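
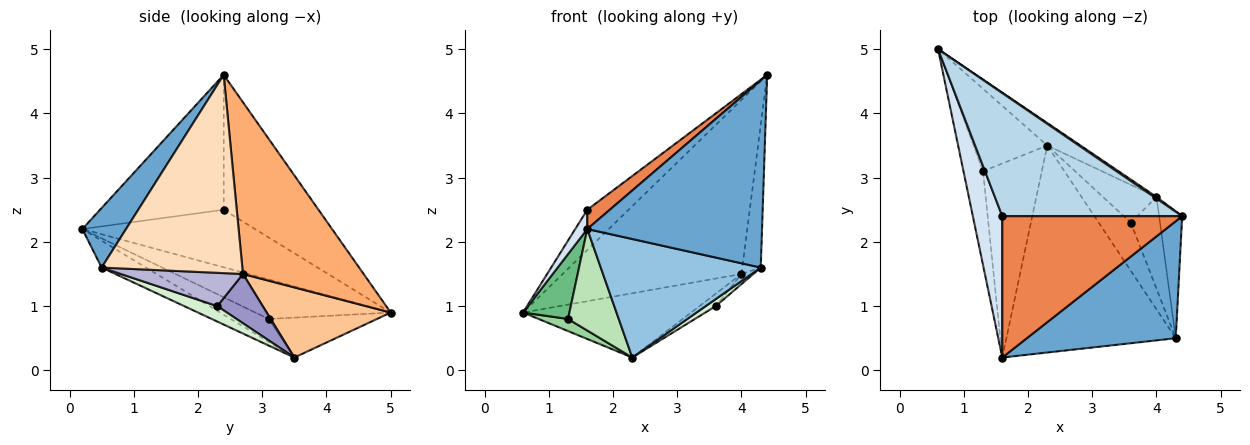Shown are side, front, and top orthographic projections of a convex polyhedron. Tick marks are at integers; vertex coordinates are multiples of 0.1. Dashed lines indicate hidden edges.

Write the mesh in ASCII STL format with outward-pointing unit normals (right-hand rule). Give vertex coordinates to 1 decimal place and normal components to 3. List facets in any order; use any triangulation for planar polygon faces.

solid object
 facet normal 0.207 -0.830 0.518
  outer loop
   vertex 4.3 0.5 1.6
   vertex 4.4 2.4 4.6
   vertex 1.6 0.2 2.2
  endloop
 endfacet
 facet normal -0.136 -0.492 -0.860
  outer loop
   vertex 4.3 0.5 1.6
   vertex 1.6 0.2 2.2
   vertex 2.3 3.5 0.2
  endloop
 endfacet
 facet normal -0.580 0.253 0.774
  outer loop
   vertex 1.6 2.4 2.5
   vertex 4.4 2.4 4.6
   vertex 0.6 5.0 0.9
  endloop
 endfacet
 facet normal -0.889 -0.062 0.455
  outer loop
   vertex 1.6 2.4 2.5
   vertex 0.6 5.0 0.9
   vertex 1.6 0.2 2.2
  endloop
 endfacet
 facet normal -0.596 -0.108 0.795
  outer loop
   vertex 1.6 2.4 2.5
   vertex 1.6 0.2 2.2
   vertex 4.4 2.4 4.6
  endloop
 endfacet
 facet normal 0.559 0.829 0.008
  outer loop
   vertex 4.0 2.7 1.5
   vertex 0.6 5.0 0.9
   vertex 4.4 2.4 4.6
  endloop
 endfacet
 facet normal 0.572 0.774 -0.271
  outer loop
   vertex 4.0 2.7 1.5
   vertex 2.3 3.5 0.2
   vertex 0.6 5.0 0.9
  endloop
 endfacet
 facet normal 0.985 0.129 -0.115
  outer loop
   vertex 4.0 2.7 1.5
   vertex 4.4 2.4 4.6
   vertex 4.3 0.5 1.6
  endloop
 endfacet
 facet normal -0.857 -0.293 -0.424
  outer loop
   vertex 1.3 3.1 0.8
   vertex 1.6 0.2 2.2
   vertex 0.6 5.0 0.9
  endloop
 endfacet
 facet normal -0.472 -0.128 -0.872
  outer loop
   vertex 1.3 3.1 0.8
   vertex 0.6 5.0 0.9
   vertex 2.3 3.5 0.2
  endloop
 endfacet
 facet normal -0.327 -0.438 -0.837
  outer loop
   vertex 1.3 3.1 0.8
   vertex 2.3 3.5 0.2
   vertex 1.6 0.2 2.2
  endloop
 endfacet
 facet normal 0.429 -0.131 -0.894
  outer loop
   vertex 3.6 2.3 1.0
   vertex 4.3 0.5 1.6
   vertex 2.3 3.5 0.2
  endloop
 endfacet
 facet normal 0.658 0.236 -0.715
  outer loop
   vertex 3.6 2.3 1.0
   vertex 2.3 3.5 0.2
   vertex 4.0 2.7 1.5
  endloop
 endfacet
 facet normal 0.750 0.072 -0.658
  outer loop
   vertex 3.6 2.3 1.0
   vertex 4.0 2.7 1.5
   vertex 4.3 0.5 1.6
  endloop
 endfacet
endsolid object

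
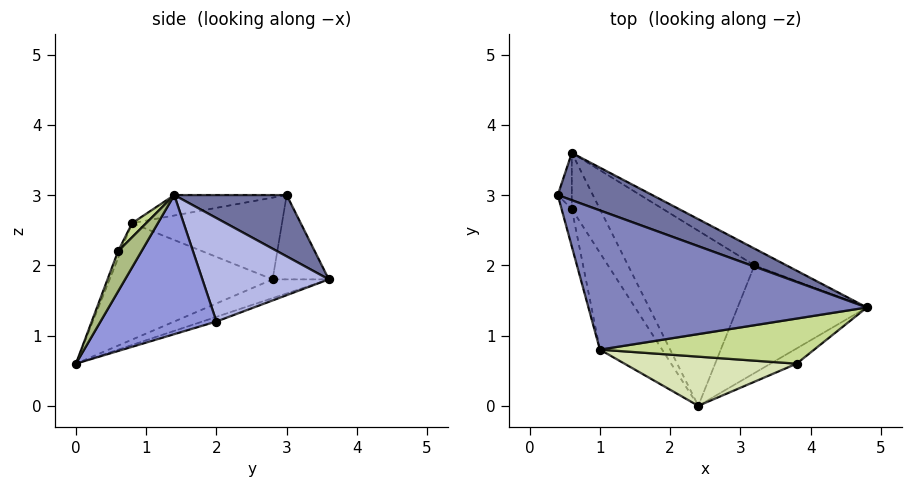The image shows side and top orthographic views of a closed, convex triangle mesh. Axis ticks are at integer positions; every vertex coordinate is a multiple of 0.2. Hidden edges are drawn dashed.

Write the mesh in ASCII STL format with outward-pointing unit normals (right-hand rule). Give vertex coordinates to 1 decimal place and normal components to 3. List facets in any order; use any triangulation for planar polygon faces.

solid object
 facet normal 0.302 0.831 0.466
  outer loop
   vertex 0.6 3.6 1.8
   vertex 0.4 3.0 3.0
   vertex 4.8 1.4 3.0
  endloop
 endfacet
 facet normal -0.072 -0.197 0.978
  outer loop
   vertex 1.0 0.8 2.6
   vertex 4.8 1.4 3.0
   vertex 0.4 3.0 3.0
  endloop
 endfacet
 facet normal 0.730 -0.088 -0.678
  outer loop
   vertex 3.2 2.0 1.2
   vertex 4.8 1.4 3.0
   vertex 2.4 0.0 0.6
  endloop
 endfacet
 facet normal 0.492 0.857 -0.152
  outer loop
   vertex 3.2 2.0 1.2
   vertex 0.6 3.6 1.8
   vertex 4.8 1.4 3.0
  endloop
 endfacet
 facet normal -0.035 0.300 -0.953
  outer loop
   vertex 3.2 2.0 1.2
   vertex 2.4 0.0 0.6
   vertex 0.6 3.6 1.8
  endloop
 endfacet
 facet normal 0.749 -0.449 -0.487
  outer loop
   vertex 3.8 0.6 2.2
   vertex 2.4 0.0 0.6
   vertex 4.8 1.4 3.0
  endloop
 endfacet
 facet normal 0.044 -0.734 0.678
  outer loop
   vertex 3.8 0.6 2.2
   vertex 4.8 1.4 3.0
   vertex 1.0 0.8 2.6
  endloop
 endfacet
 facet normal -0.015 -0.932 0.362
  outer loop
   vertex 3.8 0.6 2.2
   vertex 1.0 0.8 2.6
   vertex 2.4 0.0 0.6
  endloop
 endfacet
 facet normal -0.555 0.000 -0.832
  outer loop
   vertex 0.6 2.8 1.8
   vertex 0.6 3.6 1.8
   vertex 2.4 0.0 0.6
  endloop
 endfacet
 facet normal -0.828 -0.343 -0.443
  outer loop
   vertex 0.6 2.8 1.8
   vertex 2.4 0.0 0.6
   vertex 1.0 0.8 2.6
  endloop
 endfacet
 facet normal -0.986 0.000 -0.164
  outer loop
   vertex 0.6 2.8 1.8
   vertex 0.4 3.0 3.0
   vertex 0.6 3.6 1.8
  endloop
 endfacet
 facet normal -0.963 -0.241 -0.120
  outer loop
   vertex 0.6 2.8 1.8
   vertex 1.0 0.8 2.6
   vertex 0.4 3.0 3.0
  endloop
 endfacet
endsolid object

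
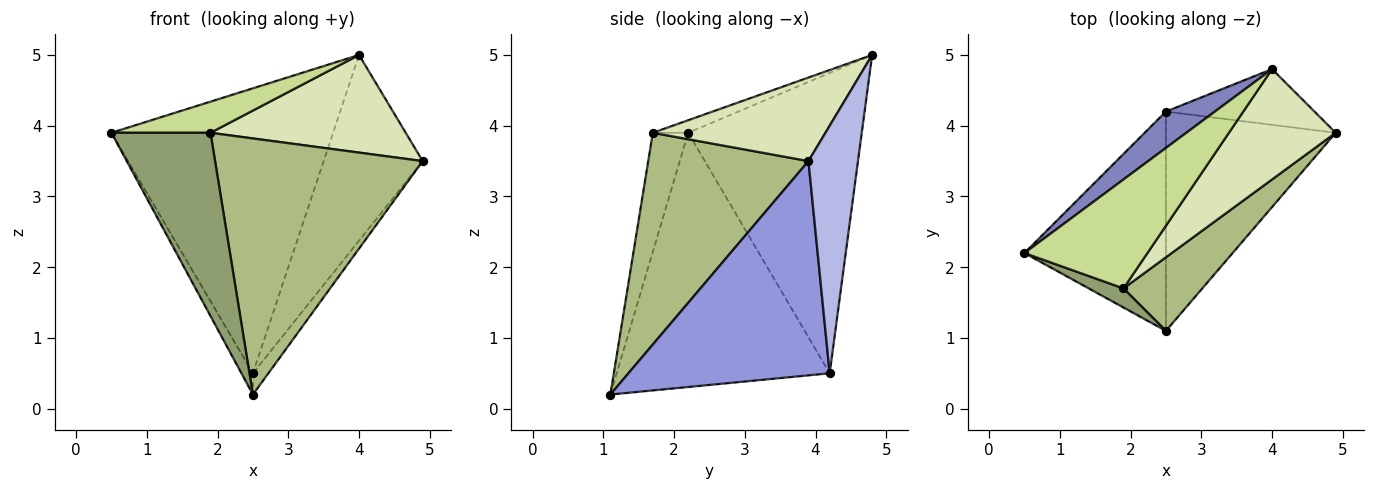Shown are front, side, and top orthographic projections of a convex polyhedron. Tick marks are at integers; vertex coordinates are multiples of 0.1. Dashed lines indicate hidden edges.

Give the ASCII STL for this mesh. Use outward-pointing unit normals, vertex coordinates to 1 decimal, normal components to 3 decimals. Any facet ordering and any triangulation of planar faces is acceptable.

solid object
 facet normal -0.873 0.047 -0.486
  outer loop
   vertex 2.5 4.2 0.5
   vertex 2.5 1.1 0.2
   vertex 0.5 2.2 3.9
  endloop
 endfacet
 facet normal -0.613 0.783 0.100
  outer loop
   vertex 2.5 4.2 0.5
   vertex 0.5 2.2 3.9
   vertex 4.0 4.8 5.0
  endloop
 endfacet
 facet normal 0.782 0.060 -0.620
  outer loop
   vertex 2.5 4.2 0.5
   vertex 4.9 3.9 3.5
   vertex 2.5 1.1 0.2
  endloop
 endfacet
 facet normal 0.432 0.864 -0.259
  outer loop
   vertex 2.5 4.2 0.5
   vertex 4.0 4.8 5.0
   vertex 4.9 3.9 3.5
  endloop
 endfacet
 facet normal -0.335 -0.937 0.098
  outer loop
   vertex 1.9 1.7 3.9
   vertex 0.5 2.2 3.9
   vertex 2.5 1.1 0.2
  endloop
 endfacet
 facet normal 0.596 -0.772 0.222
  outer loop
   vertex 1.9 1.7 3.9
   vertex 2.5 1.1 0.2
   vertex 4.9 3.9 3.5
  endloop
 endfacet
 facet normal -0.098 -0.273 0.957
  outer loop
   vertex 1.9 1.7 3.9
   vertex 4.0 4.8 5.0
   vertex 0.5 2.2 3.9
  endloop
 endfacet
 facet normal 0.505 -0.572 0.646
  outer loop
   vertex 1.9 1.7 3.9
   vertex 4.9 3.9 3.5
   vertex 4.0 4.8 5.0
  endloop
 endfacet
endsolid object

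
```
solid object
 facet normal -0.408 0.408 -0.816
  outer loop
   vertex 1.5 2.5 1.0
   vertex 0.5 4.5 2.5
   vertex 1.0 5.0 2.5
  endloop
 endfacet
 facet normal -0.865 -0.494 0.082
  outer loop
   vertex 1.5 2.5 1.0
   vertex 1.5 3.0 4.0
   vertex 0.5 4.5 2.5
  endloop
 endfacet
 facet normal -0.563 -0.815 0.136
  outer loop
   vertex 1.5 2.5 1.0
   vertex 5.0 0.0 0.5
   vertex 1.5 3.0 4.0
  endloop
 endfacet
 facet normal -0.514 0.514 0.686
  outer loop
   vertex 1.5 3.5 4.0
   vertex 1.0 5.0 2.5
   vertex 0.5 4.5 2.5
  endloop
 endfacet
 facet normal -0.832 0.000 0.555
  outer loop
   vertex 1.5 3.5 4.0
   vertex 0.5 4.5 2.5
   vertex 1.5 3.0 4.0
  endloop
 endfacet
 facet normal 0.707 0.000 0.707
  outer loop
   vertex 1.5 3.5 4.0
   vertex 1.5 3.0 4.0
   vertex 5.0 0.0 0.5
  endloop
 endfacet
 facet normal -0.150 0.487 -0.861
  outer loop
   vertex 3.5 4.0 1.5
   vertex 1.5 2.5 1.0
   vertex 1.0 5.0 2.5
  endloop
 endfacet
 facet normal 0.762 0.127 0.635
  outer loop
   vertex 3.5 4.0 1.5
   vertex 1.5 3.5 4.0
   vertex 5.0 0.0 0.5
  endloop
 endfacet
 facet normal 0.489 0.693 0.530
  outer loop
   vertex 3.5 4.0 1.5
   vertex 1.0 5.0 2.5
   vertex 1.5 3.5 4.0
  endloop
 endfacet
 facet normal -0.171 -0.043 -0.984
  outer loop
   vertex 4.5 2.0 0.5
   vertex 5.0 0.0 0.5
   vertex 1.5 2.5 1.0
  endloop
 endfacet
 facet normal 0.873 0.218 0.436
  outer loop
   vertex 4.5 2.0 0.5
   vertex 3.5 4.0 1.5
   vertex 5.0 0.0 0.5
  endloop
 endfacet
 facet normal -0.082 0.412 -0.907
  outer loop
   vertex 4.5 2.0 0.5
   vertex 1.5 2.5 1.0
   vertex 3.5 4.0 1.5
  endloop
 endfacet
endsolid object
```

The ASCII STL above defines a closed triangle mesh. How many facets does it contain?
12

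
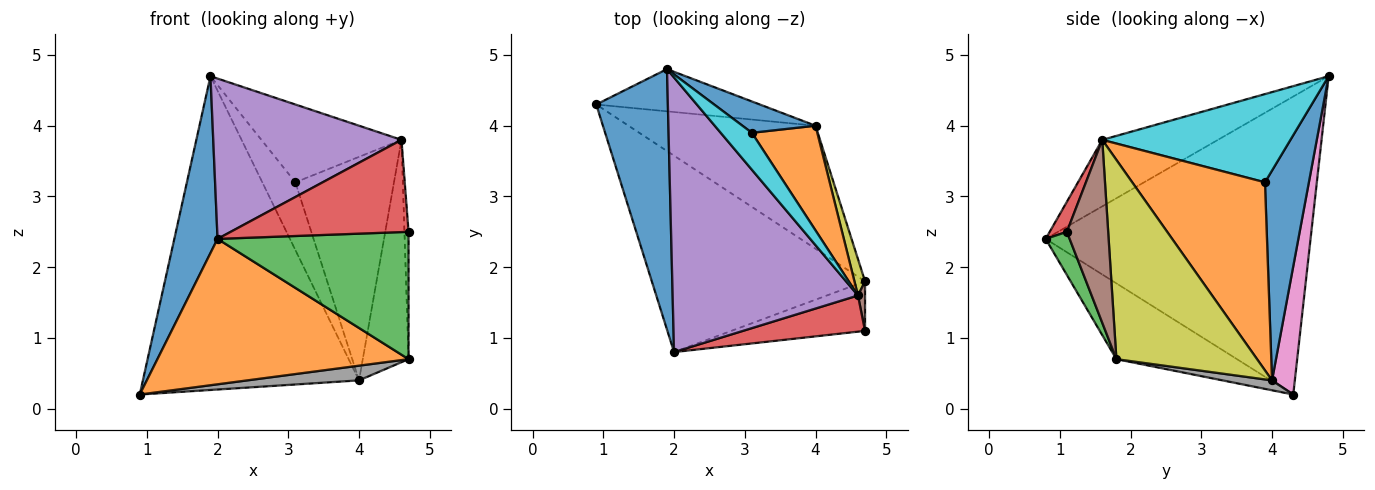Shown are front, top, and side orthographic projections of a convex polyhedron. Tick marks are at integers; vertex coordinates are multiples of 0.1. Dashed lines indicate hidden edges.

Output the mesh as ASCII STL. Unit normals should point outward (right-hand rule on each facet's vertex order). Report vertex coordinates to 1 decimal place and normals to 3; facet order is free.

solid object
 facet normal -0.960 -0.157 0.231
  outer loop
   vertex 1.9 4.8 4.7
   vertex 0.9 4.3 0.2
   vertex 2.0 0.8 2.4
  endloop
 endfacet
 facet normal -0.275 -0.572 -0.773
  outer loop
   vertex 4.7 1.8 0.7
   vertex 2.0 0.8 2.4
   vertex 0.9 4.3 0.2
  endloop
 endfacet
 facet normal 0.116 -0.926 -0.360
  outer loop
   vertex 4.7 1.8 0.7
   vertex 4.7 1.1 2.5
   vertex 2.0 0.8 2.4
  endloop
 endfacet
 facet normal 0.090 -0.927 0.364
  outer loop
   vertex 4.6 1.6 3.8
   vertex 2.0 0.8 2.4
   vertex 4.7 1.1 2.5
  endloop
 endfacet
 facet normal -0.296 -0.482 0.825
  outer loop
   vertex 4.6 1.6 3.8
   vertex 1.9 4.8 4.7
   vertex 2.0 0.8 2.4
  endloop
 endfacet
 facet normal 0.994 0.099 0.038
  outer loop
   vertex 4.6 1.6 3.8
   vertex 4.7 1.1 2.5
   vertex 4.7 1.8 0.7
  endloop
 endfacet
 facet normal 0.104 0.986 -0.133
  outer loop
   vertex 4.0 4.0 0.4
   vertex 0.9 4.3 0.2
   vertex 1.9 4.8 4.7
  endloop
 endfacet
 facet normal 0.053 -0.119 -0.992
  outer loop
   vertex 4.0 4.0 0.4
   vertex 4.7 1.8 0.7
   vertex 0.9 4.3 0.2
  endloop
 endfacet
 facet normal 0.950 0.309 0.051
  outer loop
   vertex 4.0 4.0 0.4
   vertex 4.6 1.6 3.8
   vertex 4.7 1.8 0.7
  endloop
 endfacet
 facet normal 0.772 0.574 0.273
  outer loop
   vertex 3.1 3.9 3.2
   vertex 1.9 4.8 4.7
   vertex 4.6 1.6 3.8
  endloop
 endfacet
 facet normal 0.770 0.579 0.268
  outer loop
   vertex 3.1 3.9 3.2
   vertex 4.0 4.0 0.4
   vertex 1.9 4.8 4.7
  endloop
 endfacet
 facet normal 0.773 0.574 0.269
  outer loop
   vertex 3.1 3.9 3.2
   vertex 4.6 1.6 3.8
   vertex 4.0 4.0 0.4
  endloop
 endfacet
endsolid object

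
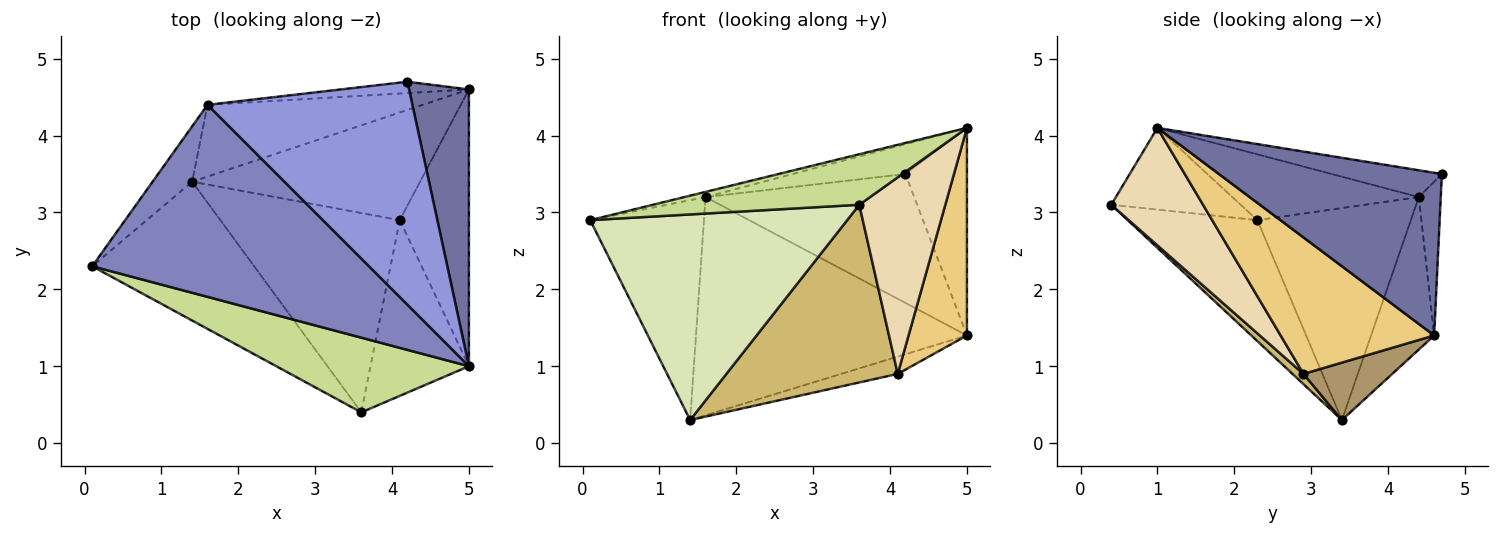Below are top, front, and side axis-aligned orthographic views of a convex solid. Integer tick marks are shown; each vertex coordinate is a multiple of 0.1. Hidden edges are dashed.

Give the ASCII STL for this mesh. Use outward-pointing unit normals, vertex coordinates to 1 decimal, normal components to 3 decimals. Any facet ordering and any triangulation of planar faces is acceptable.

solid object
 facet normal 0.909 0.251 0.334
  outer loop
   vertex 5.0 4.6 1.4
   vertex 4.2 4.7 3.5
   vertex 5.0 1.0 4.1
  endloop
 endfacet
 facet normal -0.231 0.026 0.973
  outer loop
   vertex 1.6 4.4 3.2
   vertex 0.1 2.3 2.9
   vertex 5.0 1.0 4.1
  endloop
 endfacet
 facet normal -0.129 0.132 0.983
  outer loop
   vertex 1.6 4.4 3.2
   vertex 5.0 1.0 4.1
   vertex 4.2 4.7 3.5
  endloop
 endfacet
 facet normal -0.795 0.589 -0.148
  outer loop
   vertex 1.6 4.4 3.2
   vertex 1.4 3.4 0.3
   vertex 0.1 2.3 2.9
  endloop
 endfacet
 facet normal -0.104 0.991 -0.087
  outer loop
   vertex 1.6 4.4 3.2
   vertex 4.2 4.7 3.5
   vertex 5.0 4.6 1.4
  endloop
 endfacet
 facet normal -0.216 0.928 -0.305
  outer loop
   vertex 1.6 4.4 3.2
   vertex 5.0 4.6 1.4
   vertex 1.4 3.4 0.3
  endloop
 endfacet
 facet normal -0.332 -0.529 0.781
  outer loop
   vertex 3.6 0.4 3.1
   vertex 5.0 1.0 4.1
   vertex 0.1 2.3 2.9
  endloop
 endfacet
 facet normal -0.386 -0.765 -0.516
  outer loop
   vertex 3.6 0.4 3.1
   vertex 0.1 2.3 2.9
   vertex 1.4 3.4 0.3
  endloop
 endfacet
 facet normal 0.241 0.154 -0.958
  outer loop
   vertex 4.1 2.9 0.9
   vertex 1.4 3.4 0.3
   vertex 5.0 4.6 1.4
  endloop
 endfacet
 facet normal 0.043 -0.665 -0.746
  outer loop
   vertex 4.1 2.9 0.9
   vertex 3.6 0.4 3.1
   vertex 1.4 3.4 0.3
  endloop
 endfacet
 facet normal 0.845 -0.321 -0.428
  outer loop
   vertex 4.1 2.9 0.9
   vertex 5.0 4.6 1.4
   vertex 5.0 1.0 4.1
  endloop
 endfacet
 facet normal 0.623 -0.583 -0.522
  outer loop
   vertex 4.1 2.9 0.9
   vertex 5.0 1.0 4.1
   vertex 3.6 0.4 3.1
  endloop
 endfacet
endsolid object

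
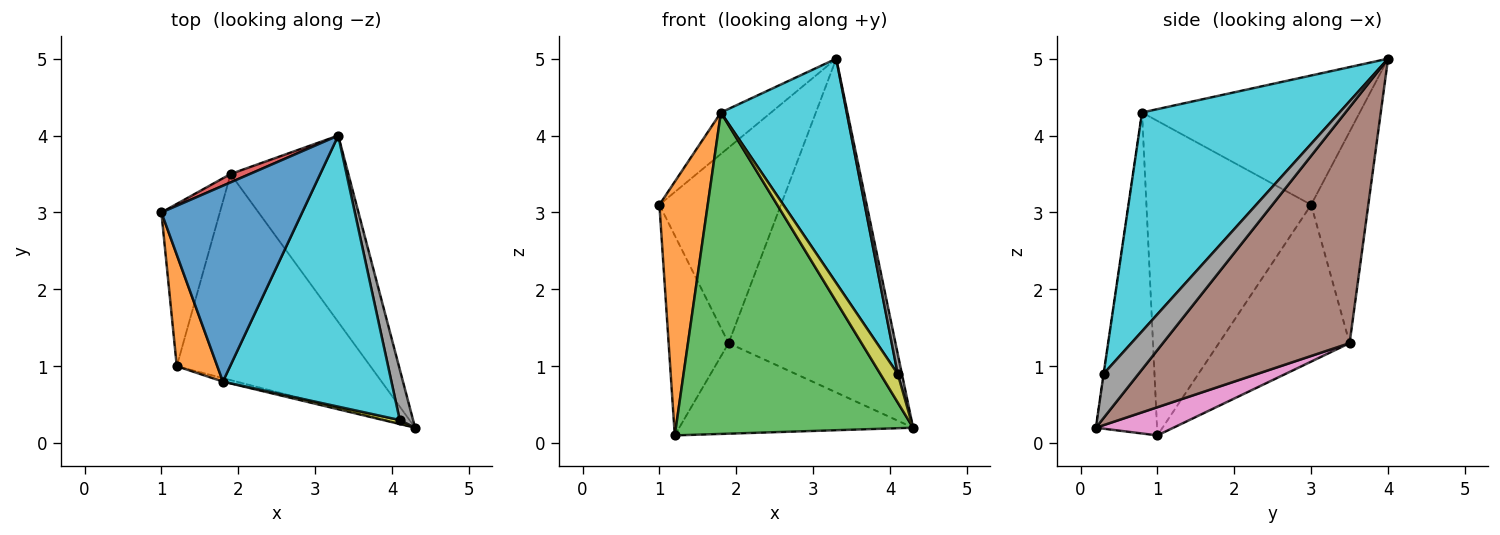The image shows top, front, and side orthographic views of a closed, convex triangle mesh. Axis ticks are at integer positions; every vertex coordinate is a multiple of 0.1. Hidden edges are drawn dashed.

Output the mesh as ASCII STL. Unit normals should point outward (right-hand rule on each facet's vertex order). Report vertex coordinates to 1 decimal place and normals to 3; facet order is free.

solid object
 facet normal -0.668 0.154 0.728
  outer loop
   vertex 1.8 0.8 4.3
   vertex 3.3 4.0 5.0
   vertex 1.0 3.0 3.1
  endloop
 endfacet
 facet normal -0.952 -0.279 0.123
  outer loop
   vertex 1.8 0.8 4.3
   vertex 1.0 3.0 3.1
   vertex 1.2 1.0 0.1
  endloop
 endfacet
 facet normal -0.250 -0.968 -0.010
  outer loop
   vertex 1.8 0.8 4.3
   vertex 1.2 1.0 0.1
   vertex 4.3 0.2 0.2
  endloop
 endfacet
 facet normal -0.425 0.904 0.039
  outer loop
   vertex 1.9 3.5 1.3
   vertex 1.0 3.0 3.1
   vertex 3.3 4.0 5.0
  endloop
 endfacet
 facet normal -0.861 0.395 -0.321
  outer loop
   vertex 1.9 3.5 1.3
   vertex 1.2 1.0 0.1
   vertex 1.0 3.0 3.1
  endloop
 endfacet
 facet normal 0.699 0.624 -0.349
  outer loop
   vertex 1.9 3.5 1.3
   vertex 3.3 4.0 5.0
   vertex 4.3 0.2 0.2
  endloop
 endfacet
 facet normal 0.132 0.399 -0.908
  outer loop
   vertex 1.9 3.5 1.3
   vertex 4.3 0.2 0.2
   vertex 1.2 1.0 0.1
  endloop
 endfacet
 facet normal 0.951 -0.113 0.288
  outer loop
   vertex 4.1 0.3 0.9
   vertex 4.3 0.2 0.2
   vertex 3.3 4.0 5.0
  endloop
 endfacet
 facet normal -0.011 -0.990 0.138
  outer loop
   vertex 4.1 0.3 0.9
   vertex 1.8 0.8 4.3
   vertex 4.3 0.2 0.2
  endloop
 endfacet
 facet normal 0.707 -0.451 0.545
  outer loop
   vertex 4.1 0.3 0.9
   vertex 3.3 4.0 5.0
   vertex 1.8 0.8 4.3
  endloop
 endfacet
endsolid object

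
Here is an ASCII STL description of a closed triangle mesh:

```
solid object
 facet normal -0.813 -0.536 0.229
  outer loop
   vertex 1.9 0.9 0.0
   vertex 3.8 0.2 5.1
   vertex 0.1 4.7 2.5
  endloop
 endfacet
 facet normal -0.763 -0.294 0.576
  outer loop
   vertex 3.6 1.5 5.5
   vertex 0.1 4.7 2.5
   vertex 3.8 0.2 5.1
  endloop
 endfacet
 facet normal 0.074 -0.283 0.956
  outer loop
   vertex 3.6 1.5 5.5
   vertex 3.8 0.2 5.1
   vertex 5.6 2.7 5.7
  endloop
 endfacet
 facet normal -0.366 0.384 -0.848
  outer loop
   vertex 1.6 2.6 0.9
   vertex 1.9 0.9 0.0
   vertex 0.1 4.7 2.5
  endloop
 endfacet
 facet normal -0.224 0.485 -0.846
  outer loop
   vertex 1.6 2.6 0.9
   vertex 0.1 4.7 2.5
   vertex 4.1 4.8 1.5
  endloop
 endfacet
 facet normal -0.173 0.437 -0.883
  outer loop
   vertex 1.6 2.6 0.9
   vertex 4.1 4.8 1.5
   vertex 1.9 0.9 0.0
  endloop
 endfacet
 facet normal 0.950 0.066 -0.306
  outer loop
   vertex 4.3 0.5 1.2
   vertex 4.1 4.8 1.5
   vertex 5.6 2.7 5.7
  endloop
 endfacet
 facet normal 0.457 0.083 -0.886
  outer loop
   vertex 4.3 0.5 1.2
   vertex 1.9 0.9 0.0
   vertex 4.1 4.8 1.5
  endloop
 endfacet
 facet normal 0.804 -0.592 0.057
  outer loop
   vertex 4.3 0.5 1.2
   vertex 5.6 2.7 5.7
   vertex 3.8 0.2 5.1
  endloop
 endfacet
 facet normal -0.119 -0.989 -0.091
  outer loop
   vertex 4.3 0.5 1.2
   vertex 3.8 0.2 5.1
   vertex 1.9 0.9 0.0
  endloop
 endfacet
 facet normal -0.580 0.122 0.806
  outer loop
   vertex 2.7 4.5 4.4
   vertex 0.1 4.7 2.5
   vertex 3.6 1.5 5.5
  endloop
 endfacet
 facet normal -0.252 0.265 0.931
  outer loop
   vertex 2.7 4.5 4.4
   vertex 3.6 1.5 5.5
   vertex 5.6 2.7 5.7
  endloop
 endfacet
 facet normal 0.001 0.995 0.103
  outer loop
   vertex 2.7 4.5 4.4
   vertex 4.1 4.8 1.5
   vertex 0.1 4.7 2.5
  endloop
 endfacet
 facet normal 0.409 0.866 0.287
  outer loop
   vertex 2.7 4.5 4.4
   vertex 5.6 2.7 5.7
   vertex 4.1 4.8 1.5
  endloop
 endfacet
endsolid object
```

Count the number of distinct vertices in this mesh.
9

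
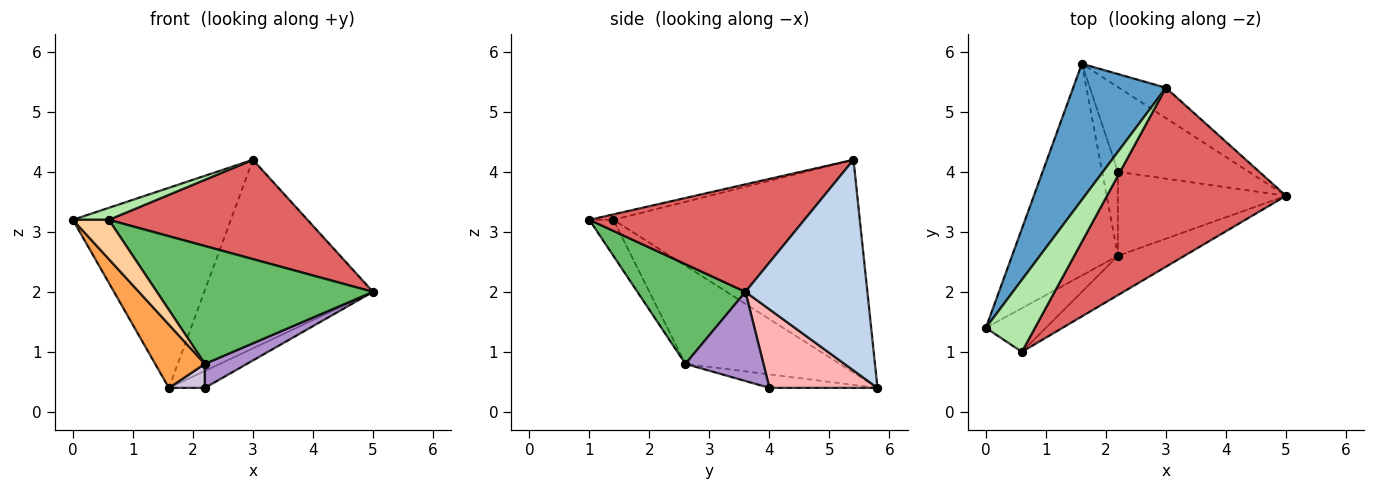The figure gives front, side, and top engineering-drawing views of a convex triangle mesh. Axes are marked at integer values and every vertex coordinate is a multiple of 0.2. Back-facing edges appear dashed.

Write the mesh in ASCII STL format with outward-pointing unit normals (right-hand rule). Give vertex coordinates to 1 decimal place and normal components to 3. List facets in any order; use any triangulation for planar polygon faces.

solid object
 facet normal -0.790 0.507 0.345
  outer loop
   vertex 3.0 5.4 4.2
   vertex 1.6 5.8 0.4
   vertex 0.0 1.4 3.2
  endloop
 endfacet
 facet normal 0.581 0.804 -0.129
  outer loop
   vertex 3.0 5.4 4.2
   vertex 5.0 3.6 2.0
   vertex 1.6 5.8 0.4
  endloop
 endfacet
 facet normal -0.664 -0.214 -0.716
  outer loop
   vertex 2.2 2.6 0.8
   vertex 0.0 1.4 3.2
   vertex 1.6 5.8 0.4
  endloop
 endfacet
 facet normal -0.407 -0.611 -0.679
  outer loop
   vertex 0.6 1.0 3.2
   vertex 0.0 1.4 3.2
   vertex 2.2 2.6 0.8
  endloop
 endfacet
 facet normal 0.429 -0.857 -0.286
  outer loop
   vertex 0.6 1.0 3.2
   vertex 2.2 2.6 0.8
   vertex 5.0 3.6 2.0
  endloop
 endfacet
 facet normal -0.109 -0.163 0.981
  outer loop
   vertex 0.6 1.0 3.2
   vertex 3.0 5.4 4.2
   vertex 0.0 1.4 3.2
  endloop
 endfacet
 facet normal 0.465 -0.430 0.774
  outer loop
   vertex 0.6 1.0 3.2
   vertex 5.0 3.6 2.0
   vertex 3.0 5.4 4.2
  endloop
 endfacet
 facet normal 0.507 0.169 -0.845
  outer loop
   vertex 2.2 4.0 0.4
   vertex 1.6 5.8 0.4
   vertex 5.0 3.6 2.0
  endloop
 endfacet
 facet normal 0.454 -0.245 -0.856
  outer loop
   vertex 2.2 4.0 0.4
   vertex 5.0 3.6 2.0
   vertex 2.2 2.6 0.8
  endloop
 endfacet
 facet normal -0.636 -0.212 -0.742
  outer loop
   vertex 2.2 4.0 0.4
   vertex 2.2 2.6 0.8
   vertex 1.6 5.8 0.4
  endloop
 endfacet
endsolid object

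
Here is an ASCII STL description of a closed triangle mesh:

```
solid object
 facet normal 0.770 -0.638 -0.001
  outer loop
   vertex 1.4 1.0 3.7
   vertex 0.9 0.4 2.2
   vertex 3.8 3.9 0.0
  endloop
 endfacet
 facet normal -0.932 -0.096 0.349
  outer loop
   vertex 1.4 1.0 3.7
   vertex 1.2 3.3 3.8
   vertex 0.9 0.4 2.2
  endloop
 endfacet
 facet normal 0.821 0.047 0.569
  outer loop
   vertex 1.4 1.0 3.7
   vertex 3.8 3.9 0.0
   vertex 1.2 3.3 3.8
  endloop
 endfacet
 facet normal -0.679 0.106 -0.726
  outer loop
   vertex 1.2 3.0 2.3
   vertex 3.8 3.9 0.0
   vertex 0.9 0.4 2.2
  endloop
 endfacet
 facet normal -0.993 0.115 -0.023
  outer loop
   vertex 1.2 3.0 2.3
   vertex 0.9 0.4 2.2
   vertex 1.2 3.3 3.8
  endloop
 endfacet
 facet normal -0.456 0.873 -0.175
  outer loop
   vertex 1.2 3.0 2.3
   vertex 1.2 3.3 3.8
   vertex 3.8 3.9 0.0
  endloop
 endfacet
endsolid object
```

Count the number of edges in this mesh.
9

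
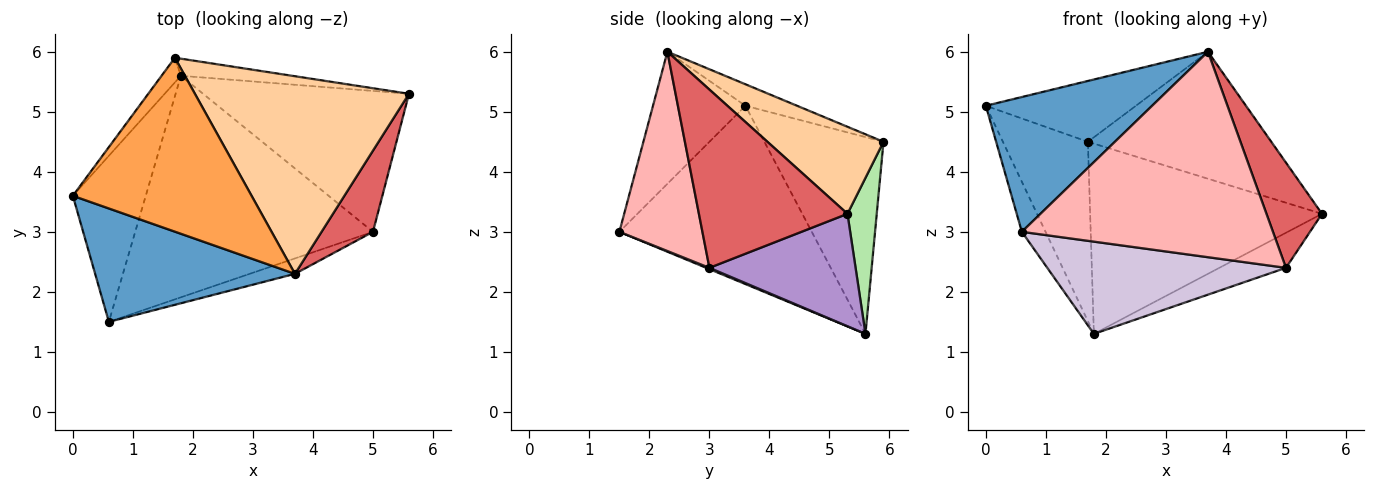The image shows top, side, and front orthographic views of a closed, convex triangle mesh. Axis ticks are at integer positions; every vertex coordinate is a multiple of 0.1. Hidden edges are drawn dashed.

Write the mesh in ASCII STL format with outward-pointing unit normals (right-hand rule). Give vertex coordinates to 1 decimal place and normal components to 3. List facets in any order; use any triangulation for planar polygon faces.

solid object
 facet normal -0.391 -0.704 0.592
  outer loop
   vertex 0.6 1.5 3.0
   vertex 3.7 2.3 6.0
   vertex 0.0 3.6 5.1
  endloop
 endfacet
 facet normal -0.920 0.113 -0.376
  outer loop
   vertex 1.8 5.6 1.3
   vertex 0.6 1.5 3.0
   vertex 0.0 3.6 5.1
  endloop
 endfacet
 facet normal -0.113 0.328 0.938
  outer loop
   vertex 1.7 5.9 4.5
   vertex 0.0 3.6 5.1
   vertex 3.7 2.3 6.0
  endloop
 endfacet
 facet normal 0.324 0.511 0.796
  outer loop
   vertex 1.7 5.9 4.5
   vertex 3.7 2.3 6.0
   vertex 5.6 5.3 3.3
  endloop
 endfacet
 facet normal -0.811 0.579 -0.080
  outer loop
   vertex 1.7 5.9 4.5
   vertex 1.8 5.6 1.3
   vertex 0.0 3.6 5.1
  endloop
 endfacet
 facet normal 0.125 0.988 -0.089
  outer loop
   vertex 1.7 5.9 4.5
   vertex 5.6 5.3 3.3
   vertex 1.8 5.6 1.3
  endloop
 endfacet
 facet normal 0.904 -0.338 0.261
  outer loop
   vertex 5.0 3.0 2.4
   vertex 5.6 5.3 3.3
   vertex 3.7 2.3 6.0
  endloop
 endfacet
 facet normal 0.313 -0.947 -0.071
  outer loop
   vertex 5.0 3.0 2.4
   vertex 3.7 2.3 6.0
   vertex 0.6 1.5 3.0
  endloop
 endfacet
 facet normal 0.468 0.213 -0.857
  outer loop
   vertex 5.0 3.0 2.4
   vertex 1.8 5.6 1.3
   vertex 5.6 5.3 3.3
  endloop
 endfacet
 facet normal 0.005 -0.384 -0.923
  outer loop
   vertex 5.0 3.0 2.4
   vertex 0.6 1.5 3.0
   vertex 1.8 5.6 1.3
  endloop
 endfacet
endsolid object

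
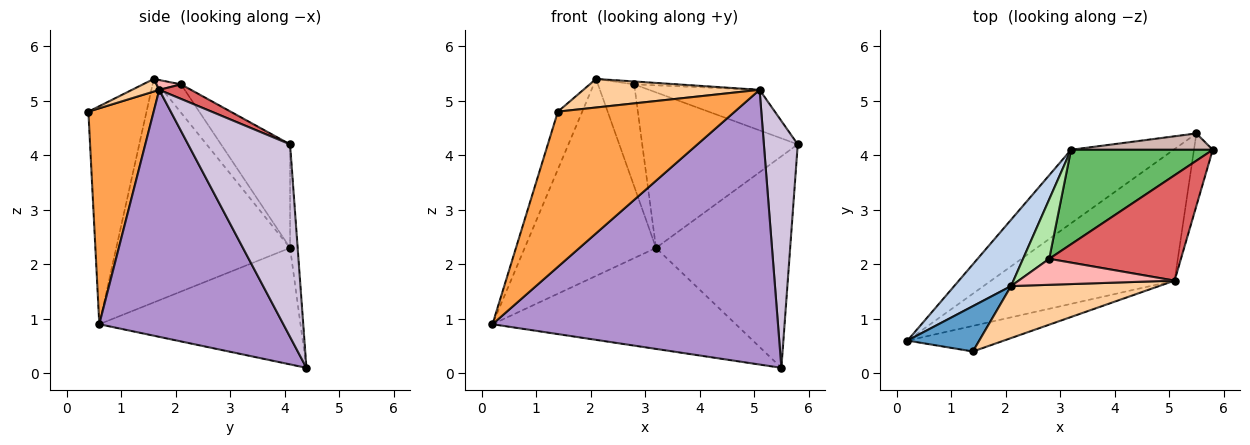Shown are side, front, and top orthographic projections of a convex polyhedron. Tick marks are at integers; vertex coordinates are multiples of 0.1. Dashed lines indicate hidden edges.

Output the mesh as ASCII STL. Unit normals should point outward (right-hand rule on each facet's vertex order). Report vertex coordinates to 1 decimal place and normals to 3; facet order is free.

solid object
 facet normal -0.883 0.370 0.291
  outer loop
   vertex 2.1 1.6 5.4
   vertex 0.2 0.6 0.9
   vertex 1.4 0.4 4.8
  endloop
 endfacet
 facet normal -0.782 0.591 0.199
  outer loop
   vertex 3.2 4.1 2.3
   vertex 0.2 0.6 0.9
   vertex 2.1 1.6 5.4
  endloop
 endfacet
 facet normal 0.342 -0.927 -0.153
  outer loop
   vertex 5.1 1.7 5.2
   vertex 1.4 0.4 4.8
   vertex 0.2 0.6 0.9
  endloop
 endfacet
 facet normal 0.074 -0.480 0.874
  outer loop
   vertex 5.1 1.7 5.2
   vertex 2.1 1.6 5.4
   vertex 1.4 0.4 4.8
  endloop
 endfacet
 facet normal -0.355 0.799 0.485
  outer loop
   vertex 2.8 2.1 5.3
   vertex 5.8 4.1 4.2
   vertex 3.2 4.1 2.3
  endloop
 endfacet
 facet normal -0.479 0.759 0.442
  outer loop
   vertex 2.8 2.1 5.3
   vertex 3.2 4.1 2.3
   vertex 2.1 1.6 5.4
  endloop
 endfacet
 facet normal 0.102 0.357 0.928
  outer loop
   vertex 2.8 2.1 5.3
   vertex 5.1 1.7 5.2
   vertex 5.8 4.1 4.2
  endloop
 endfacet
 facet normal 0.062 0.111 0.992
  outer loop
   vertex 2.8 2.1 5.3
   vertex 2.1 1.6 5.4
   vertex 5.1 1.7 5.2
  endloop
 endfacet
 facet normal 0.503 -0.780 -0.373
  outer loop
   vertex 5.5 4.4 0.1
   vertex 5.1 1.7 5.2
   vertex 0.2 0.6 0.9
  endloop
 endfacet
 facet normal 0.945 -0.314 -0.092
  outer loop
   vertex 5.5 4.4 0.1
   vertex 5.8 4.1 4.2
   vertex 5.1 1.7 5.2
  endloop
 endfacet
 facet normal -0.556 0.672 -0.489
  outer loop
   vertex 5.5 4.4 0.1
   vertex 0.2 0.6 0.9
   vertex 3.2 4.1 2.3
  endloop
 endfacet
 facet normal -0.056 0.995 0.077
  outer loop
   vertex 5.5 4.4 0.1
   vertex 3.2 4.1 2.3
   vertex 5.8 4.1 4.2
  endloop
 endfacet
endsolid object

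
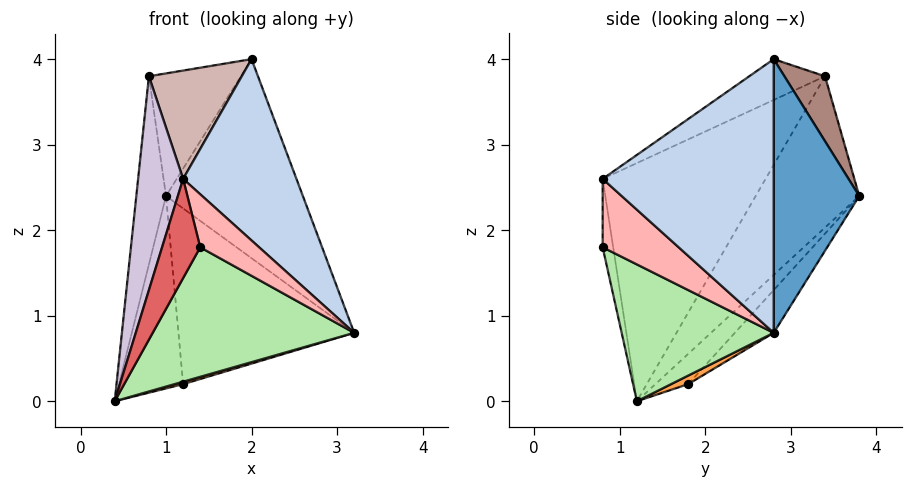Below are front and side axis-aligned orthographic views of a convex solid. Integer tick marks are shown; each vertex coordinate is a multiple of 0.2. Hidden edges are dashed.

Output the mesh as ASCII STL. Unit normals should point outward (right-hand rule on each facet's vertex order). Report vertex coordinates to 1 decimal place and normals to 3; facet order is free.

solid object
 facet normal 0.520 0.832 0.195
  outer loop
   vertex 2.0 2.8 4.0
   vertex 3.2 2.8 0.8
   vertex 1.0 3.8 2.4
  endloop
 endfacet
 facet normal 0.796 -0.527 0.298
  outer loop
   vertex 2.0 2.8 4.0
   vertex 1.2 0.8 2.6
   vertex 3.2 2.8 0.8
  endloop
 endfacet
 facet normal 0.365 -0.183 -0.913
  outer loop
   vertex 1.2 1.8 0.2
   vertex 3.2 2.8 0.8
   vertex 0.4 1.2 0.0
  endloop
 endfacet
 facet normal -0.347 0.678 -0.648
  outer loop
   vertex 1.2 1.8 0.2
   vertex 0.4 1.2 0.0
   vertex 1.0 3.8 2.4
  endloop
 endfacet
 facet normal -0.160 0.723 -0.672
  outer loop
   vertex 1.2 1.8 0.2
   vertex 1.0 3.8 2.4
   vertex 3.2 2.8 0.8
  endloop
 endfacet
 facet normal 0.536 -0.710 -0.456
  outer loop
   vertex 1.4 0.8 1.8
   vertex 0.4 1.2 0.0
   vertex 3.2 2.8 0.8
  endloop
 endfacet
 facet normal -0.265 -0.962 -0.066
  outer loop
   vertex 1.4 0.8 1.8
   vertex 1.2 0.8 2.6
   vertex 0.4 1.2 0.0
  endloop
 endfacet
 facet normal 0.775 -0.601 0.194
  outer loop
   vertex 1.4 0.8 1.8
   vertex 3.2 2.8 0.8
   vertex 1.2 0.8 2.6
  endloop
 endfacet
 facet normal -0.960 0.275 -0.058
  outer loop
   vertex 0.8 3.4 3.8
   vertex 1.0 3.8 2.4
   vertex 0.4 1.2 0.0
  endloop
 endfacet
 facet normal -0.934 -0.258 0.248
  outer loop
   vertex 0.8 3.4 3.8
   vertex 0.4 1.2 0.0
   vertex 1.2 0.8 2.6
  endloop
 endfacet
 facet normal 0.385 0.871 0.304
  outer loop
   vertex 0.8 3.4 3.8
   vertex 2.0 2.8 4.0
   vertex 1.0 3.8 2.4
  endloop
 endfacet
 facet normal -0.356 -0.436 0.826
  outer loop
   vertex 0.8 3.4 3.8
   vertex 1.2 0.8 2.6
   vertex 2.0 2.8 4.0
  endloop
 endfacet
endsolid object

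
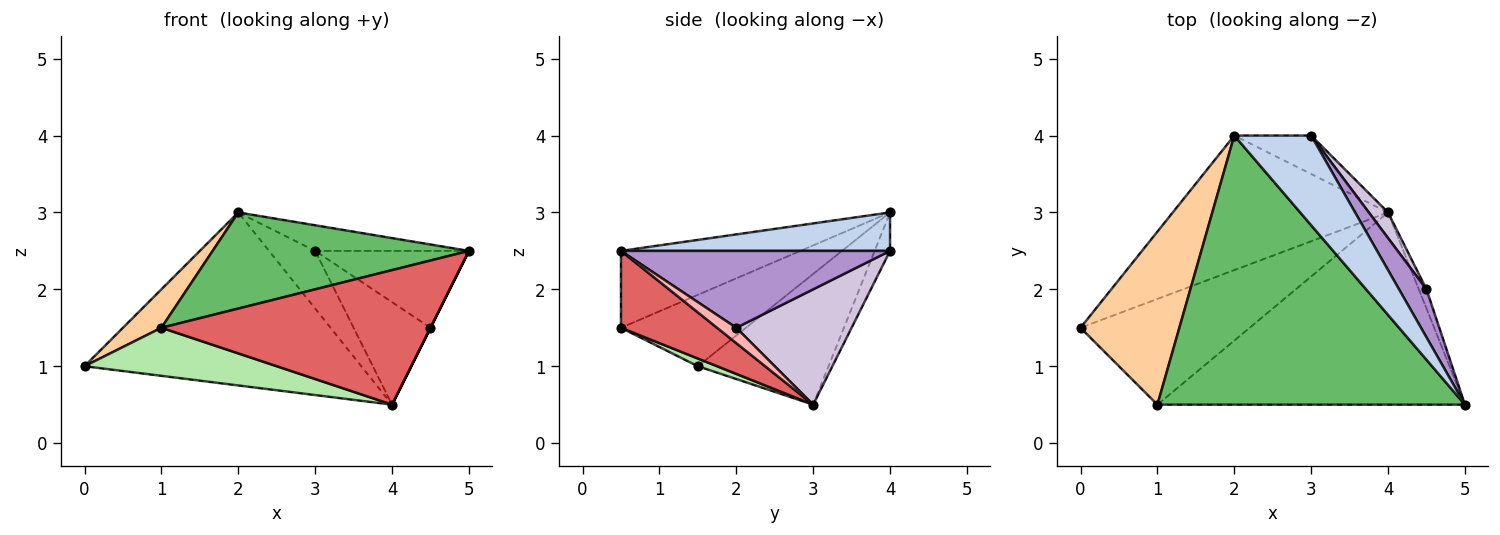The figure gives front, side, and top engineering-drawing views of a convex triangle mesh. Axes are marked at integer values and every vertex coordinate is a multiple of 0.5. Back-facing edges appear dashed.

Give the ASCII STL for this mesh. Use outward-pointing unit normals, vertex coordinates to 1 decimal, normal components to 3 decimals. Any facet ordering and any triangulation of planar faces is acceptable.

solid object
 facet normal -0.349 0.740 -0.575
  outer loop
   vertex 4.0 3.0 0.5
   vertex 0.0 1.5 1.0
   vertex 2.0 4.0 3.0
  endloop
 endfacet
 facet normal 0.433 0.248 0.867
  outer loop
   vertex 3.0 4.0 2.5
   vertex 2.0 4.0 3.0
   vertex 5.0 0.5 2.5
  endloop
 endfacet
 facet normal -0.267 0.802 -0.535
  outer loop
   vertex 3.0 4.0 2.5
   vertex 4.0 3.0 0.5
   vertex 2.0 4.0 3.0
  endloop
 endfacet
 facet normal -0.576 -0.177 0.798
  outer loop
   vertex 1.0 0.5 1.5
   vertex 2.0 4.0 3.0
   vertex 0.0 1.5 1.0
  endloop
 endfacet
 facet normal -0.229 -0.327 0.917
  outer loop
   vertex 1.0 0.5 1.5
   vertex 5.0 0.5 2.5
   vertex 2.0 4.0 3.0
  endloop
 endfacet
 facet normal 0.041 -0.413 -0.910
  outer loop
   vertex 1.0 0.5 1.5
   vertex 0.0 1.5 1.0
   vertex 4.0 3.0 0.5
  endloop
 endfacet
 facet normal 0.201 -0.562 -0.803
  outer loop
   vertex 1.0 0.5 1.5
   vertex 4.0 3.0 0.5
   vertex 5.0 0.5 2.5
  endloop
 endfacet
 facet normal 0.894 0.000 -0.447
  outer loop
   vertex 4.5 2.0 1.5
   vertex 5.0 0.5 2.5
   vertex 4.0 3.0 0.5
  endloop
 endfacet
 facet normal 0.829 0.474 0.296
  outer loop
   vertex 4.5 2.0 1.5
   vertex 3.0 4.0 2.5
   vertex 5.0 0.5 2.5
  endloop
 endfacet
 facet normal 0.824 0.549 0.137
  outer loop
   vertex 4.5 2.0 1.5
   vertex 4.0 3.0 0.5
   vertex 3.0 4.0 2.5
  endloop
 endfacet
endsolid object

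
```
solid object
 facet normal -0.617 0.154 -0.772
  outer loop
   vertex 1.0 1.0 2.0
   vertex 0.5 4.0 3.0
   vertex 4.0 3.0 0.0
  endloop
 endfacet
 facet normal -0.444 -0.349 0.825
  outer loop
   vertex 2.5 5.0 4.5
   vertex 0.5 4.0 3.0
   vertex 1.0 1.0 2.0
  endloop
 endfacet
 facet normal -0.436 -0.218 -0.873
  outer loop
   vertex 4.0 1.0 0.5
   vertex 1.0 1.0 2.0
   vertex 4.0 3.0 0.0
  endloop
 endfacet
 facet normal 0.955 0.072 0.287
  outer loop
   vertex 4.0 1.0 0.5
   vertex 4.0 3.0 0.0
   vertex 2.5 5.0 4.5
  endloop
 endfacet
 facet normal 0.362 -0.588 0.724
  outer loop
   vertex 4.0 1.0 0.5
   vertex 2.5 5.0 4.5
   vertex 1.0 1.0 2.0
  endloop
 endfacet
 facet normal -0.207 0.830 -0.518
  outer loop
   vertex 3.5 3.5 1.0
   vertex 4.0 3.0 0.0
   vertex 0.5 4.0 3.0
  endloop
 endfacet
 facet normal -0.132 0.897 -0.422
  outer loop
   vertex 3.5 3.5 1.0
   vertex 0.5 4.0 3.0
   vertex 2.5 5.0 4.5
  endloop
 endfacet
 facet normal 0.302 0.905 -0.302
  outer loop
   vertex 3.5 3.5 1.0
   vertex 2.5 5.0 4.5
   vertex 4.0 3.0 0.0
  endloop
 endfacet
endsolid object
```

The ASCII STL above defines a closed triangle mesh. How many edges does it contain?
12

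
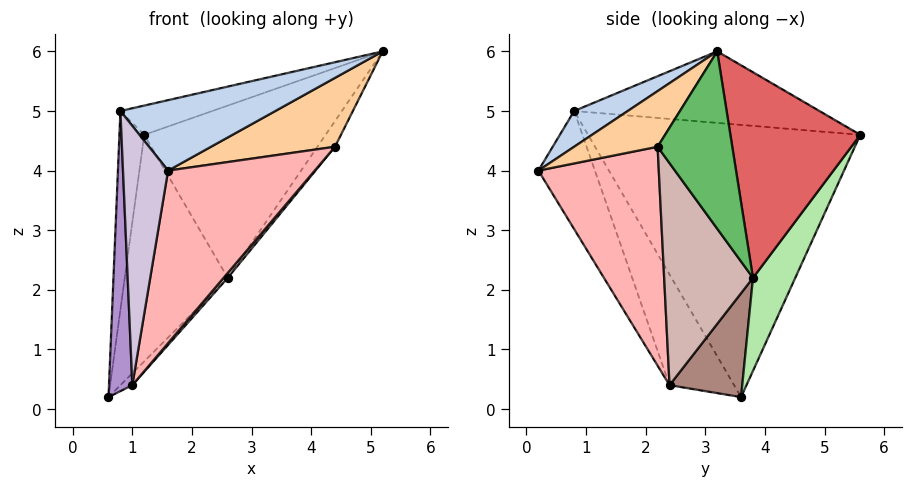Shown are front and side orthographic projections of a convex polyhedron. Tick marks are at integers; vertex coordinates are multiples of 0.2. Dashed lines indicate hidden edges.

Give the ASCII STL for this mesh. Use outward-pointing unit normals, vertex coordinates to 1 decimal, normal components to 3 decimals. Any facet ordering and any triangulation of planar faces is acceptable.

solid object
 facet normal -0.991 0.090 0.094
  outer loop
   vertex 0.8 0.8 5.0
   vertex 1.2 5.6 4.6
   vertex 0.6 3.6 0.2
  endloop
 endfacet
 facet normal 0.252 -0.728 0.638
  outer loop
   vertex 0.8 0.8 5.0
   vertex 1.6 0.2 4.0
   vertex 5.2 3.2 6.0
  endloop
 endfacet
 facet normal -0.273 0.102 0.956
  outer loop
   vertex 0.8 0.8 5.0
   vertex 5.2 3.2 6.0
   vertex 1.2 5.6 4.6
  endloop
 endfacet
 facet normal 0.543 -0.807 0.233
  outer loop
   vertex 4.4 2.2 4.4
   vertex 5.2 3.2 6.0
   vertex 1.6 0.2 4.0
  endloop
 endfacet
 facet normal 0.824 0.194 -0.533
  outer loop
   vertex 2.6 3.8 2.2
   vertex 5.2 3.2 6.0
   vertex 4.4 2.2 4.4
  endloop
 endfacet
 facet normal 0.343 0.836 -0.427
  outer loop
   vertex 2.6 3.8 2.2
   vertex 0.6 3.6 0.2
   vertex 1.2 5.6 4.6
  endloop
 endfacet
 facet normal 0.562 0.785 -0.261
  outer loop
   vertex 2.6 3.8 2.2
   vertex 1.2 5.6 4.6
   vertex 5.2 3.2 6.0
  endloop
 endfacet
 facet normal 0.549 -0.669 -0.500
  outer loop
   vertex 1.0 2.4 0.4
   vertex 4.4 2.2 4.4
   vertex 1.6 0.2 4.0
  endloop
 endfacet
 facet normal -0.929 -0.336 -0.157
  outer loop
   vertex 1.0 2.4 0.4
   vertex 0.8 0.8 5.0
   vertex 0.6 3.6 0.2
  endloop
 endfacet
 facet normal -0.758 -0.605 -0.243
  outer loop
   vertex 1.0 2.4 0.4
   vertex 1.6 0.2 4.0
   vertex 0.8 0.8 5.0
  endloop
 endfacet
 facet normal 0.697 0.114 -0.708
  outer loop
   vertex 1.0 2.4 0.4
   vertex 0.6 3.6 0.2
   vertex 2.6 3.8 2.2
  endloop
 endfacet
 facet normal 0.761 -0.036 -0.648
  outer loop
   vertex 1.0 2.4 0.4
   vertex 2.6 3.8 2.2
   vertex 4.4 2.2 4.4
  endloop
 endfacet
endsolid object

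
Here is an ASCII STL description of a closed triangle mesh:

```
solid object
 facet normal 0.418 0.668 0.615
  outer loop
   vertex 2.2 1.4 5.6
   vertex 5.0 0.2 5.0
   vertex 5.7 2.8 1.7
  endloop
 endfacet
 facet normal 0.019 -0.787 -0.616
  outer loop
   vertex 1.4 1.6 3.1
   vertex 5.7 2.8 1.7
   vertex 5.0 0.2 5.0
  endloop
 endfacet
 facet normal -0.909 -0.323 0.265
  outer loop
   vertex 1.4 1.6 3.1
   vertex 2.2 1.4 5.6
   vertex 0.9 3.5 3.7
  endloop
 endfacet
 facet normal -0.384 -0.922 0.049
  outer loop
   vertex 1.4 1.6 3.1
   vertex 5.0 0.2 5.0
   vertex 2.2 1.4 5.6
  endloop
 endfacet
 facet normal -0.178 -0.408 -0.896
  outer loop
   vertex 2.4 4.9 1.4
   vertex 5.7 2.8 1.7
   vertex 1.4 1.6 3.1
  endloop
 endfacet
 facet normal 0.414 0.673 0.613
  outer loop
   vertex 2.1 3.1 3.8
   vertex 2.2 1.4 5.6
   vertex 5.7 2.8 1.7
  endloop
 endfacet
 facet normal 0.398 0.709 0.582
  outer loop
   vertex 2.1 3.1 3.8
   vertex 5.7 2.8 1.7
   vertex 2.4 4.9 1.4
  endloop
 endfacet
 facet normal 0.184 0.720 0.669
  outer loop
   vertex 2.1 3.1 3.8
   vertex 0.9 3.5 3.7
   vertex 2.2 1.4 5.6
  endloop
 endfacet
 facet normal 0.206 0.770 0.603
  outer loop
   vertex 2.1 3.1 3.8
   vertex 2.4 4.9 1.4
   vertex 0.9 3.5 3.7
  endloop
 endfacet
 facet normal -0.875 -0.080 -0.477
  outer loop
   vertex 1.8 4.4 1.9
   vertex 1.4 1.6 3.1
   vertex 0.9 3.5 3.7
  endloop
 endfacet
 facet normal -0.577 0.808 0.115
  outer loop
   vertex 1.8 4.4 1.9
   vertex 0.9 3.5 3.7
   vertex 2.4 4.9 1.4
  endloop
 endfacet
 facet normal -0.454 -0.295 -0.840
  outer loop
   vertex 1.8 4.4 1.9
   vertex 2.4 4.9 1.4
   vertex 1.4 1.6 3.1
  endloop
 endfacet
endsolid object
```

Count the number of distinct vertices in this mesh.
8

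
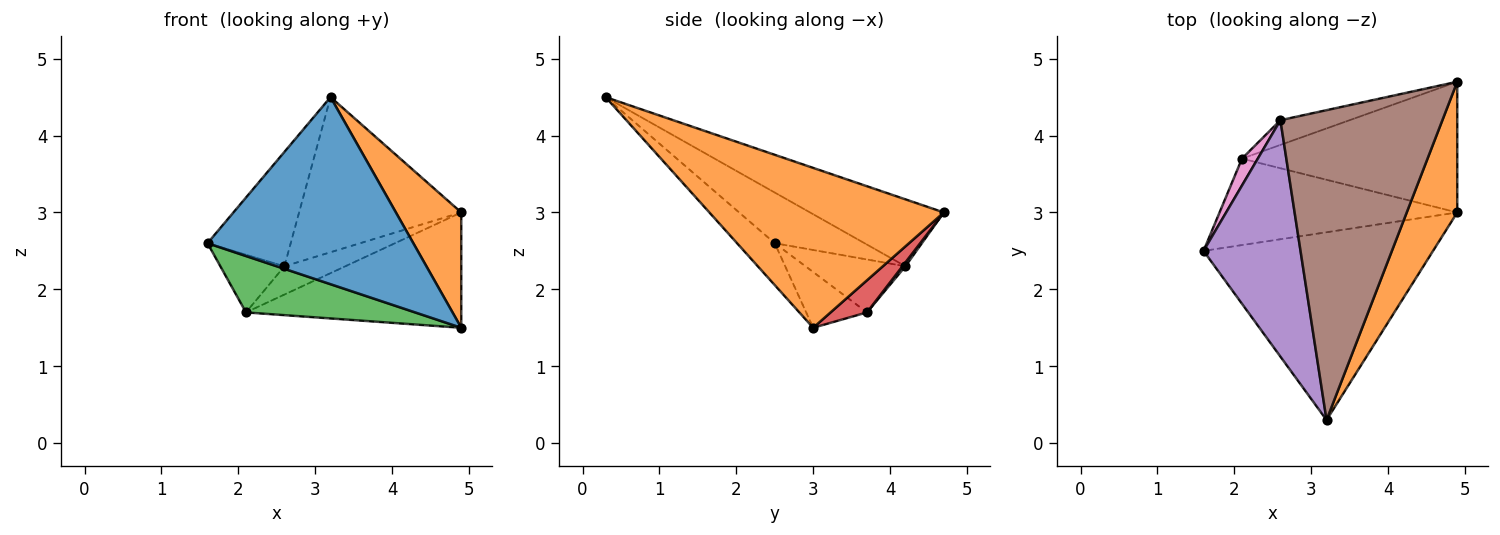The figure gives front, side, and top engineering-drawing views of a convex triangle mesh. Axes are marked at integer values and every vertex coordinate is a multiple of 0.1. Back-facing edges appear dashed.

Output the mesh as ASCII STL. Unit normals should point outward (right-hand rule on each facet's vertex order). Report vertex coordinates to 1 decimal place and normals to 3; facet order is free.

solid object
 facet normal -0.128 -0.700 -0.703
  outer loop
   vertex 4.9 3.0 1.5
   vertex 3.2 0.3 4.5
   vertex 1.6 2.5 2.6
  endloop
 endfacet
 facet normal 0.922 -0.257 0.291
  outer loop
   vertex 4.9 3.0 1.5
   vertex 4.9 4.7 3.0
   vertex 3.2 0.3 4.5
  endloop
 endfacet
 facet normal -0.193 -0.536 -0.822
  outer loop
   vertex 2.1 3.7 1.7
   vertex 4.9 3.0 1.5
   vertex 1.6 2.5 2.6
  endloop
 endfacet
 facet normal 0.111 0.658 -0.745
  outer loop
   vertex 2.1 3.7 1.7
   vertex 4.9 4.7 3.0
   vertex 4.9 3.0 1.5
  endloop
 endfacet
 facet normal -0.426 0.394 0.815
  outer loop
   vertex 2.6 4.2 2.3
   vertex 1.6 2.5 2.6
   vertex 3.2 0.3 4.5
  endloop
 endfacet
 facet normal -0.347 0.420 0.839
  outer loop
   vertex 2.6 4.2 2.3
   vertex 3.2 0.3 4.5
   vertex 4.9 4.7 3.0
  endloop
 endfacet
 facet normal -0.816 0.523 0.244
  outer loop
   vertex 2.6 4.2 2.3
   vertex 2.1 3.7 1.7
   vertex 1.6 2.5 2.6
  endloop
 endfacet
 facet normal 0.037 0.753 -0.658
  outer loop
   vertex 2.6 4.2 2.3
   vertex 4.9 4.7 3.0
   vertex 2.1 3.7 1.7
  endloop
 endfacet
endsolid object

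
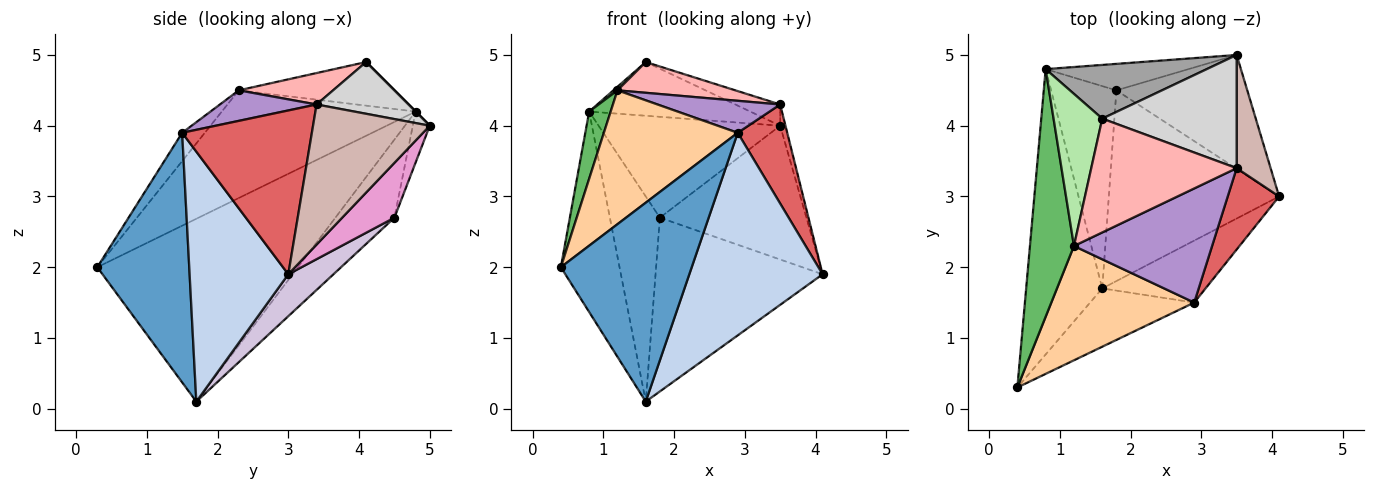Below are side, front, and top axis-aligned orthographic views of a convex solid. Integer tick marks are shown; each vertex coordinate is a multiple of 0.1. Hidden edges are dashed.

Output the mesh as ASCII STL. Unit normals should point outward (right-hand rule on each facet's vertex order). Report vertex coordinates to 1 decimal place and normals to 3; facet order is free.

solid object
 facet normal 0.559 -0.796 -0.233
  outer loop
   vertex 2.9 1.5 3.9
   vertex 0.4 0.3 2.0
   vertex 1.6 1.7 0.1
  endloop
 endfacet
 facet normal 0.578 -0.781 -0.239
  outer loop
   vertex 2.9 1.5 3.9
   vertex 1.6 1.7 0.1
   vertex 4.1 3.0 1.9
  endloop
 endfacet
 facet normal -0.891 0.261 -0.371
  outer loop
   vertex 0.8 4.8 4.2
   vertex 1.6 1.7 0.1
   vertex 0.4 0.3 2.0
  endloop
 endfacet
 facet normal -0.128 -0.754 0.644
  outer loop
   vertex 1.2 2.3 4.5
   vertex 0.4 0.3 2.0
   vertex 2.9 1.5 3.9
  endloop
 endfacet
 facet normal -0.921 -0.102 0.376
  outer loop
   vertex 1.2 2.3 4.5
   vertex 0.8 4.8 4.2
   vertex 0.4 0.3 2.0
  endloop
 endfacet
 facet normal -0.667 -0.017 0.745
  outer loop
   vertex 1.2 2.3 4.5
   vertex 1.6 4.1 4.9
   vertex 0.8 4.8 4.2
  endloop
 endfacet
 facet normal 0.897 -0.342 0.281
  outer loop
   vertex 3.5 3.4 4.3
   vertex 2.9 1.5 3.9
   vertex 4.1 3.0 1.9
  endloop
 endfacet
 facet normal 0.204 -0.255 0.945
  outer loop
   vertex 3.5 3.4 4.3
   vertex 1.6 4.1 4.9
   vertex 1.2 2.3 4.5
  endloop
 endfacet
 facet normal 0.208 -0.264 0.942
  outer loop
   vertex 3.5 3.4 4.3
   vertex 1.2 2.3 4.5
   vertex 2.9 1.5 3.9
  endloop
 endfacet
 facet normal 0.179 0.663 -0.727
  outer loop
   vertex 1.8 4.5 2.7
   vertex 4.1 3.0 1.9
   vertex 1.6 1.7 0.1
  endloop
 endfacet
 facet normal -0.643 0.545 -0.538
  outer loop
   vertex 1.8 4.5 2.7
   vertex 1.6 1.7 0.1
   vertex 0.8 4.8 4.2
  endloop
 endfacet
 facet normal 0.971 0.044 0.235
  outer loop
   vertex 3.5 5.0 4.0
   vertex 3.5 3.4 4.3
   vertex 4.1 3.0 1.9
  endloop
 endfacet
 facet normal 0.262 0.735 -0.625
  outer loop
   vertex 3.5 5.0 4.0
   vertex 4.1 3.0 1.9
   vertex 1.8 4.5 2.7
  endloop
 endfacet
 facet normal -0.090 0.963 -0.253
  outer loop
   vertex 3.5 5.0 4.0
   vertex 1.8 4.5 2.7
   vertex 0.8 4.8 4.2
  endloop
 endfacet
 facet normal 0.000 0.707 0.707
  outer loop
   vertex 3.5 5.0 4.0
   vertex 0.8 4.8 4.2
   vertex 1.6 4.1 4.9
  endloop
 endfacet
 facet normal 0.354 0.172 0.919
  outer loop
   vertex 3.5 5.0 4.0
   vertex 1.6 4.1 4.9
   vertex 3.5 3.4 4.3
  endloop
 endfacet
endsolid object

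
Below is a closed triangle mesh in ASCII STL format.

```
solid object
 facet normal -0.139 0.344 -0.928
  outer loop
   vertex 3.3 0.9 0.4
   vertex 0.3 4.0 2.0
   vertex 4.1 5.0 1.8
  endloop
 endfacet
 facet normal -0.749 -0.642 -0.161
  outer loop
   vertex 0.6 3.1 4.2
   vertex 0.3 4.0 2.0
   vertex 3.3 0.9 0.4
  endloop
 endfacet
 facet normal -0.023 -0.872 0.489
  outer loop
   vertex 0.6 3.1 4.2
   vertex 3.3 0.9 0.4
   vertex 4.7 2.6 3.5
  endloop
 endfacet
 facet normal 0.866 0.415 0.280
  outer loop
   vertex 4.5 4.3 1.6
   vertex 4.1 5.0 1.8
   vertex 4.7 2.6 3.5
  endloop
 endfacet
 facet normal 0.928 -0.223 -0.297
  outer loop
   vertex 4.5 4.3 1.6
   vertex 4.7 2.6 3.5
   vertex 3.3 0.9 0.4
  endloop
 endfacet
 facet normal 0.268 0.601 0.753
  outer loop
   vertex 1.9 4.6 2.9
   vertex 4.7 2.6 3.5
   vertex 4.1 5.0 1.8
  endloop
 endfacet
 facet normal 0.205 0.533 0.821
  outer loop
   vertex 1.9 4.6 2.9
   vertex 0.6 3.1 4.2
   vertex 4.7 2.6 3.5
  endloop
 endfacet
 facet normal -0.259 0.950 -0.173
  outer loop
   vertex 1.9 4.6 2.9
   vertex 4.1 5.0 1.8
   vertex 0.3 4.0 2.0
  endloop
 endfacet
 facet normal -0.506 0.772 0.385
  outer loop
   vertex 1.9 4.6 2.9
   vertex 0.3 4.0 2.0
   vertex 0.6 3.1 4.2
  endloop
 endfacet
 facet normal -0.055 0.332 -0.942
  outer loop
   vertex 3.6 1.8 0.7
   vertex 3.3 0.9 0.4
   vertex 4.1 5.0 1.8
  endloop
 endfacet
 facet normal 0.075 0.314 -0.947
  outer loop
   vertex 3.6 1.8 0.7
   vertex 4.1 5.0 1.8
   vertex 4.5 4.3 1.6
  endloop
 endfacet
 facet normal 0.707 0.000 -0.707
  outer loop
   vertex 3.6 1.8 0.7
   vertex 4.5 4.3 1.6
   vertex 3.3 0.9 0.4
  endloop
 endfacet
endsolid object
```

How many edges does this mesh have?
18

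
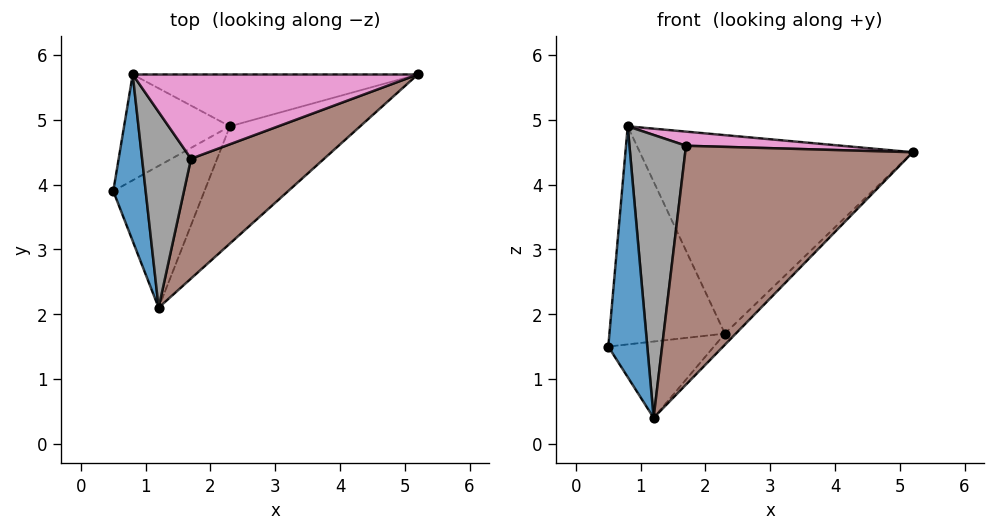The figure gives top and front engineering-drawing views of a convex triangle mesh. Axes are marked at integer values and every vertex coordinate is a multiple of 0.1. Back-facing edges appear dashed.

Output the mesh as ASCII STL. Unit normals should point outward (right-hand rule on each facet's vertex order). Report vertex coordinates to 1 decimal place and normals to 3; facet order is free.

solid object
 facet normal -0.786 -0.515 0.342
  outer loop
   vertex 0.8 5.7 4.9
   vertex 0.5 3.9 1.5
   vertex 1.2 2.1 0.4
  endloop
 endfacet
 facet normal -0.163 0.467 -0.869
  outer loop
   vertex 2.3 4.9 1.7
   vertex 1.2 2.1 0.4
   vertex 0.5 3.9 1.5
  endloop
 endfacet
 facet normal 0.683 0.069 -0.727
  outer loop
   vertex 2.3 4.9 1.7
   vertex 5.2 5.7 4.5
   vertex 1.2 2.1 0.4
  endloop
 endfacet
 facet normal -0.411 0.820 -0.398
  outer loop
   vertex 2.3 4.9 1.7
   vertex 0.5 3.9 1.5
   vertex 0.8 5.7 4.9
  endloop
 endfacet
 facet normal -0.023 0.967 -0.253
  outer loop
   vertex 2.3 4.9 1.7
   vertex 0.8 5.7 4.9
   vertex 5.2 5.7 4.5
  endloop
 endfacet
 facet normal 0.326 -0.845 0.424
  outer loop
   vertex 1.7 4.4 4.6
   vertex 1.2 2.1 0.4
   vertex 5.2 5.7 4.5
  endloop
 endfacet
 facet normal 0.089 -0.165 0.982
  outer loop
   vertex 1.7 4.4 4.6
   vertex 5.2 5.7 4.5
   vertex 0.8 5.7 4.9
  endloop
 endfacet
 facet normal -0.706 -0.582 0.403
  outer loop
   vertex 1.7 4.4 4.6
   vertex 0.8 5.7 4.9
   vertex 1.2 2.1 0.4
  endloop
 endfacet
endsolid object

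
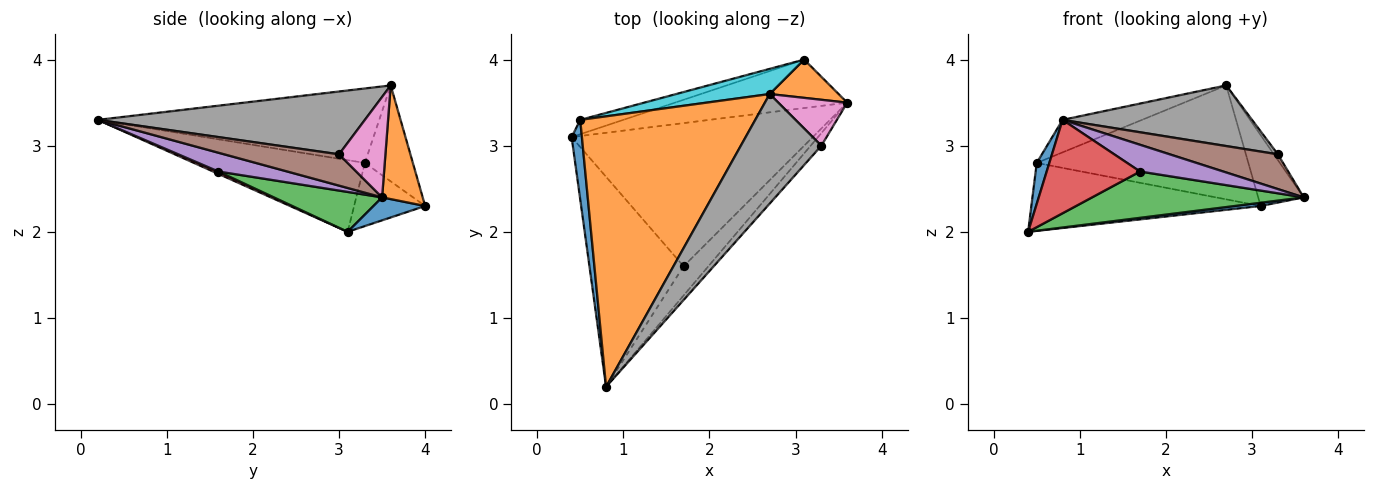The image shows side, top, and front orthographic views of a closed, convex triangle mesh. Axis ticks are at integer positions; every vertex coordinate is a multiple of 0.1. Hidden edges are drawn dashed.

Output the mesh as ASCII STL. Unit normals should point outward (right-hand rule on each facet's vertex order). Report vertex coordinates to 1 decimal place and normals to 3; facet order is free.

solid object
 facet normal 0.132 -0.066 -0.989
  outer loop
   vertex 3.1 4.0 2.3
   vertex 3.6 3.5 2.4
   vertex 0.4 3.1 2.0
  endloop
 endfacet
 facet normal 0.617 0.692 0.374
  outer loop
   vertex 3.1 4.0 2.3
   vertex 2.7 3.6 3.7
   vertex 3.6 3.5 2.4
  endloop
 endfacet
 facet normal 0.155 -0.304 -0.940
  outer loop
   vertex 1.7 1.6 2.7
   vertex 0.4 3.1 2.0
   vertex 3.6 3.5 2.4
  endloop
 endfacet
 facet normal 0.023 -0.406 -0.913
  outer loop
   vertex 1.7 1.6 2.7
   vertex 0.8 0.2 3.3
   vertex 0.4 3.1 2.0
  endloop
 endfacet
 facet normal 0.488 -0.590 -0.644
  outer loop
   vertex 1.7 1.6 2.7
   vertex 3.6 3.5 2.4
   vertex 0.8 0.2 3.3
  endloop
 endfacet
 facet normal 0.706 -0.665 -0.241
  outer loop
   vertex 3.3 3.0 2.9
   vertex 0.8 0.2 3.3
   vertex 3.6 3.5 2.4
  endloop
 endfacet
 facet normal 0.823 0.071 0.564
  outer loop
   vertex 3.3 3.0 2.9
   vertex 3.6 3.5 2.4
   vertex 2.7 3.6 3.7
  endloop
 endfacet
 facet normal 0.564 -0.400 0.723
  outer loop
   vertex 3.3 3.0 2.9
   vertex 2.7 3.6 3.7
   vertex 0.8 0.2 3.3
  endloop
 endfacet
 facet normal -0.290 0.936 -0.198
  outer loop
   vertex 0.5 3.3 2.8
   vertex 3.1 4.0 2.3
   vertex 0.4 3.1 2.0
  endloop
 endfacet
 facet normal -0.216 0.953 0.211
  outer loop
   vertex 0.5 3.3 2.8
   vertex 2.7 3.6 3.7
   vertex 3.1 4.0 2.3
  endloop
 endfacet
 facet normal -0.987 -0.073 0.142
  outer loop
   vertex 0.5 3.3 2.8
   vertex 0.4 3.1 2.0
   vertex 0.8 0.2 3.3
  endloop
 endfacet
 facet normal -0.389 0.110 0.915
  outer loop
   vertex 0.5 3.3 2.8
   vertex 0.8 0.2 3.3
   vertex 2.7 3.6 3.7
  endloop
 endfacet
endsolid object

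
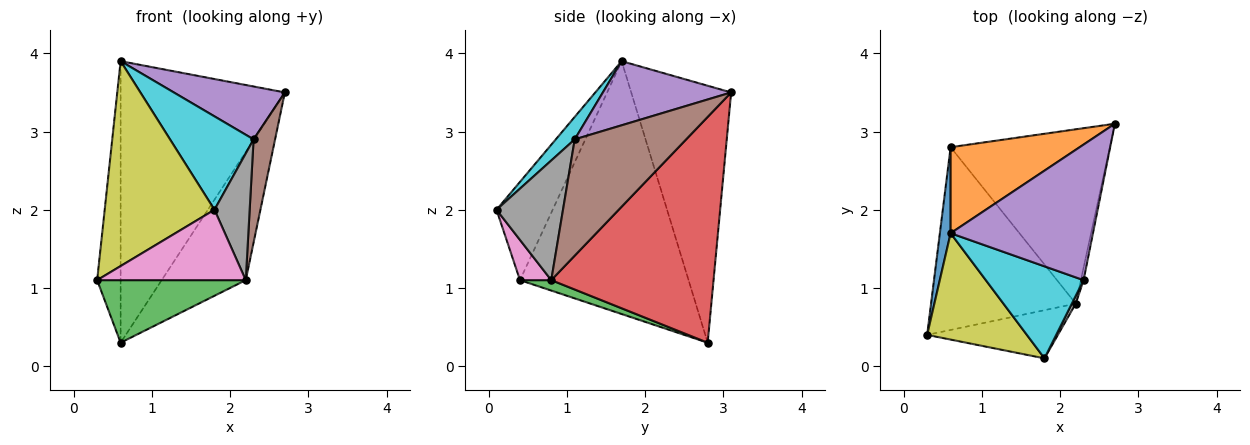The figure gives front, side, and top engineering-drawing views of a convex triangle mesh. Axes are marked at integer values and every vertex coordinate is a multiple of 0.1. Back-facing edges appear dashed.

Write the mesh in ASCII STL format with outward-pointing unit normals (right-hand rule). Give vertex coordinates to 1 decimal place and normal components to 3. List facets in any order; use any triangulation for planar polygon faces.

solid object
 facet normal -0.990 0.138 0.042
  outer loop
   vertex 0.6 1.7 3.9
   vertex 0.6 2.8 0.3
   vertex 0.3 0.4 1.1
  endloop
 endfacet
 facet normal -0.503 0.827 0.253
  outer loop
   vertex 0.6 1.7 3.9
   vertex 2.7 3.1 3.5
   vertex 0.6 2.8 0.3
  endloop
 endfacet
 facet normal 0.068 -0.323 -0.944
  outer loop
   vertex 2.2 0.8 1.1
   vertex 0.3 0.4 1.1
   vertex 0.6 2.8 0.3
  endloop
 endfacet
 facet normal 0.753 0.390 -0.530
  outer loop
   vertex 2.2 0.8 1.1
   vertex 0.6 2.8 0.3
   vertex 2.7 3.1 3.5
  endloop
 endfacet
 facet normal 0.387 -0.335 0.859
  outer loop
   vertex 2.3 1.1 2.9
   vertex 2.7 3.1 3.5
   vertex 0.6 1.7 3.9
  endloop
 endfacet
 facet normal 0.982 -0.189 -0.023
  outer loop
   vertex 2.3 1.1 2.9
   vertex 2.2 0.8 1.1
   vertex 2.7 3.1 3.5
  endloop
 endfacet
 facet normal 0.171 -0.813 -0.556
  outer loop
   vertex 1.8 0.1 2.0
   vertex 0.3 0.4 1.1
   vertex 2.2 0.8 1.1
  endloop
 endfacet
 facet normal 0.883 -0.468 0.029
  outer loop
   vertex 1.8 0.1 2.0
   vertex 2.2 0.8 1.1
   vertex 2.3 1.1 2.9
  endloop
 endfacet
 facet normal -0.413 -0.808 0.420
  outer loop
   vertex 1.8 0.1 2.0
   vertex 0.6 1.7 3.9
   vertex 0.3 0.4 1.1
  endloop
 endfacet
 facet normal 0.159 -0.703 0.693
  outer loop
   vertex 1.8 0.1 2.0
   vertex 2.3 1.1 2.9
   vertex 0.6 1.7 3.9
  endloop
 endfacet
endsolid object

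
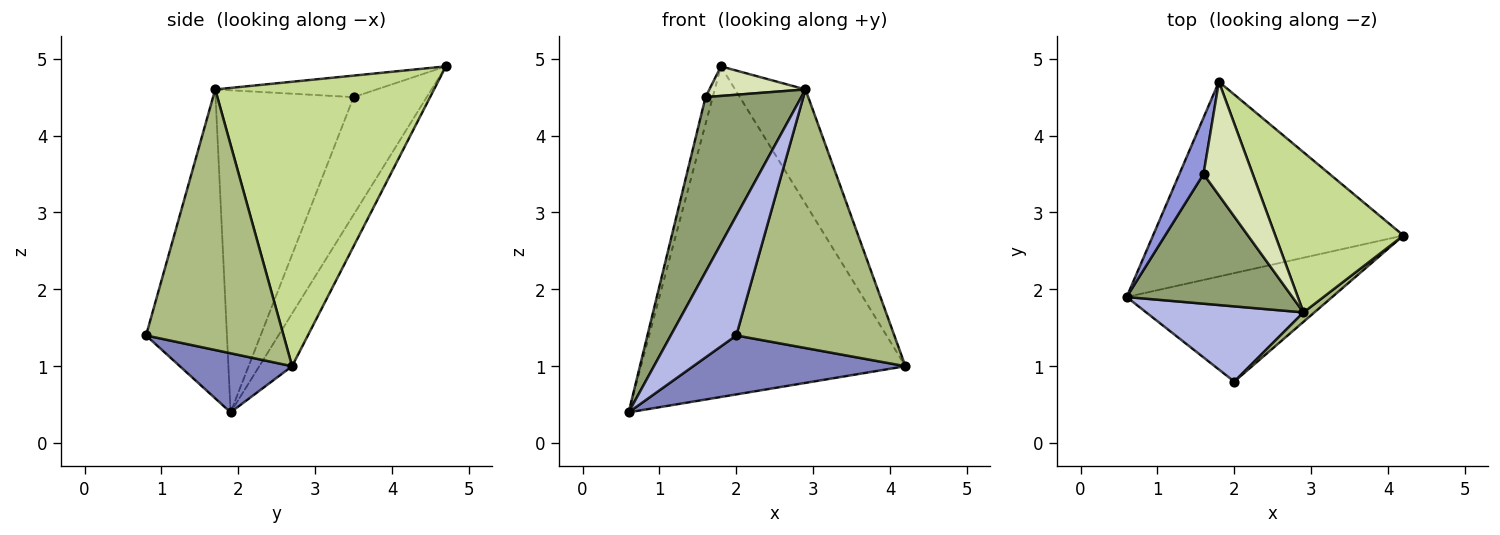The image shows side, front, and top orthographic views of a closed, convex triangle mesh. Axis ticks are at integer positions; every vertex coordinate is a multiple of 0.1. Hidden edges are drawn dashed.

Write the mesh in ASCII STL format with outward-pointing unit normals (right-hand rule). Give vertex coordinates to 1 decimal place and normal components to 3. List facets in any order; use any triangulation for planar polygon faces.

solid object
 facet normal -0.106 0.857 -0.505
  outer loop
   vertex 1.8 4.7 4.9
   vertex 4.2 2.7 1.0
   vertex 0.6 1.9 0.4
  endloop
 endfacet
 facet normal 0.245 -0.463 -0.852
  outer loop
   vertex 2.0 0.8 1.4
   vertex 0.6 1.9 0.4
   vertex 4.2 2.7 1.0
  endloop
 endfacet
 facet normal -0.975 0.096 0.200
  outer loop
   vertex 1.6 3.5 4.5
   vertex 1.8 4.7 4.9
   vertex 0.6 1.9 0.4
  endloop
 endfacet
 facet normal -0.723 -0.585 0.368
  outer loop
   vertex 2.9 1.7 4.6
   vertex 0.6 1.9 0.4
   vertex 2.0 0.8 1.4
  endloop
 endfacet
 facet normal -0.757 -0.525 0.389
  outer loop
   vertex 2.9 1.7 4.6
   vertex 1.6 3.5 4.5
   vertex 0.6 1.9 0.4
  endloop
 endfacet
 facet normal 0.656 -0.754 0.028
  outer loop
   vertex 2.9 1.7 4.6
   vertex 2.0 0.8 1.4
   vertex 4.2 2.7 1.0
  endloop
 endfacet
 facet normal 0.875 0.281 0.394
  outer loop
   vertex 2.9 1.7 4.6
   vertex 4.2 2.7 1.0
   vertex 1.8 4.7 4.9
  endloop
 endfacet
 facet normal -0.390 -0.232 0.891
  outer loop
   vertex 2.9 1.7 4.6
   vertex 1.8 4.7 4.9
   vertex 1.6 3.5 4.5
  endloop
 endfacet
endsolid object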